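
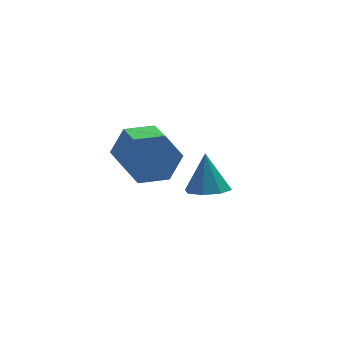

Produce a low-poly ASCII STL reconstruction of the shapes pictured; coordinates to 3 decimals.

solid 
facet normal -0.028 -0.374 -0.927
outer loop
vertex 2.723 1.246 -2.834
vertex 1.987 1.629 -2.966
vertex 2.794 1.838 -3.075
endloop
endfacet
facet normal 0.907 0.061 0.416
outer loop
vertex 2.723 1.246 -2.834
vertex 2.794 1.838 -3.075
vertex 2.033 2.231 -1.474
endloop
endfacet
facet normal -0.028 -0.374 -0.927
outer loop
vertex 2.794 1.838 -3.075
vertex 1.987 1.629 -2.966
vertex 2.392 2.307 -3.252
endloop
endfacet
facet normal 0.715 0.678 0.173
outer loop
vertex 2.794 1.838 -3.075
vertex 2.392 2.307 -3.252
vertex 2.033 2.231 -1.474
endloop
endfacet
facet normal -0.028 -0.374 -0.927
outer loop
vertex 2.392 2.307 -3.252
vertex 1.987 1.629 -2.966
vertex 1.753 2.379 -3.262
endloop
endfacet
facet normal 0.111 0.992 0.065
outer loop
vertex 2.392 2.307 -3.252
vertex 1.753 2.379 -3.262
vertex 2.033 2.231 -1.474
endloop
endfacet
facet normal -0.029 -0.375 -0.927
outer loop
vertex 1.753 2.379 -3.262
vertex 1.987 1.629 -2.966
vertex 1.252 2.012 -3.098
endloop
endfacet
facet normal -0.551 0.820 0.154
outer loop
vertex 1.753 2.379 -3.262
vertex 1.252 2.012 -3.098
vertex 2.033 2.231 -1.474
endloop
endfacet
facet normal -0.028 -0.374 -0.927
outer loop
vertex 1.252 2.012 -3.098
vertex 1.987 1.629 -2.966
vertex 1.181 1.42 -2.857
endloop
endfacet
facet normal -0.883 0.264 0.389
outer loop
vertex 1.252 2.012 -3.098
vertex 1.181 1.42 -2.857
vertex 2.033 2.231 -1.474
endloop
endfacet
facet normal -0.028 -0.374 -0.927
outer loop
vertex 1.181 1.42 -2.857
vertex 1.987 1.629 -2.966
vertex 1.583 0.951 -2.68
endloop
endfacet
facet normal -0.690 -0.353 0.632
outer loop
vertex 1.181 1.42 -2.857
vertex 1.583 0.951 -2.68
vertex 2.033 2.231 -1.474
endloop
endfacet
facet normal -0.030 -0.373 -0.927
outer loop
vertex 1.583 0.951 -2.68
vertex 1.987 1.629 -2.966
vertex 2.222 0.878 -2.671
endloop
endfacet
facet normal -0.087 -0.667 0.740
outer loop
vertex 1.583 0.951 -2.68
vertex 2.222 0.878 -2.671
vertex 2.033 2.231 -1.474
endloop
endfacet
facet normal -0.028 -0.373 -0.927
outer loop
vertex 2.222 0.878 -2.671
vertex 1.987 1.629 -2.966
vertex 2.723 1.246 -2.834
endloop
endfacet
facet normal 0.576 -0.495 0.651
outer loop
vertex 2.222 0.878 -2.671
vertex 2.723 1.246 -2.834
vertex 2.033 2.231 -1.474
endloop
endfacet
facet normal 0.009 0.955 -0.295
outer loop
vertex -0.377 -0.63 0.173
vertex -0.893 -0.359 1.034
vertex 0.147 -0.369 1.033
endloop
endfacet
facet normal 0.864 -0.156 -0.479
outer loop
vertex -0.377 -0.63 0.173
vertex 0.147 -0.369 1.033
vertex -0.39 -2.092 0.625
endloop
endfacet
facet normal 0.864 -0.156 -0.478
outer loop
vertex -0.39 -2.092 0.625
vertex 0.147 -0.369 1.033
vertex 0.133 -1.83 1.485
endloop
endfacet
facet normal -0.008 -0.955 0.296
outer loop
vertex -0.39 -2.092 0.625
vertex 0.133 -1.83 1.485
vertex -0.907 -1.821 1.486
endloop
endfacet
facet normal 0.009 0.955 -0.295
outer loop
vertex 0.147 -0.369 1.033
vertex -0.893 -0.359 1.034
vertex -0.37 -0.098 1.894
endloop
endfacet
facet normal 0.868 0.139 0.477
outer loop
vertex 0.147 -0.369 1.033
vertex -0.37 -0.098 1.894
vertex 0.133 -1.83 1.485
endloop
endfacet
facet normal 0.868 0.139 0.477
outer loop
vertex 0.133 -1.83 1.485
vertex -0.37 -0.098 1.894
vertex -0.384 -1.559 2.346
endloop
endfacet
facet normal -0.008 -0.955 0.296
outer loop
vertex 0.133 -1.83 1.485
vertex -0.384 -1.559 2.346
vertex -0.907 -1.821 1.486
endloop
endfacet
facet normal 0.009 0.955 -0.295
outer loop
vertex -0.37 -0.098 1.894
vertex -0.893 -0.359 1.034
vertex -1.41 -0.088 1.895
endloop
endfacet
facet normal 0.004 0.296 0.955
outer loop
vertex -0.37 -0.098 1.894
vertex -1.41 -0.088 1.895
vertex -0.384 -1.559 2.346
endloop
endfacet
facet normal 0.003 0.295 0.955
outer loop
vertex -0.384 -1.559 2.346
vertex -1.41 -0.088 1.895
vertex -1.423 -1.55 2.347
endloop
endfacet
facet normal -0.008 -0.955 0.296
outer loop
vertex -0.384 -1.559 2.346
vertex -1.423 -1.55 2.347
vertex -0.907 -1.821 1.486
endloop
endfacet
facet normal 0.008 0.955 -0.296
outer loop
vertex -1.41 -0.088 1.895
vertex -0.893 -0.359 1.034
vertex -1.933 -0.35 1.035
endloop
endfacet
facet normal -0.864 0.156 0.478
outer loop
vertex -1.41 -0.088 1.895
vertex -1.933 -0.35 1.035
vertex -1.423 -1.55 2.347
endloop
endfacet
facet normal -0.864 0.156 0.479
outer loop
vertex -1.423 -1.55 2.347
vertex -1.933 -0.35 1.035
vertex -1.947 -1.811 1.487
endloop
endfacet
facet normal -0.009 -0.955 0.295
outer loop
vertex -1.423 -1.55 2.347
vertex -1.947 -1.811 1.487
vertex -0.907 -1.821 1.486
endloop
endfacet
facet normal 0.008 0.955 -0.296
outer loop
vertex -1.933 -0.35 1.035
vertex -0.893 -0.359 1.034
vertex -1.416 -0.621 0.174
endloop
endfacet
facet normal -0.868 -0.139 -0.477
outer loop
vertex -1.933 -0.35 1.035
vertex -1.416 -0.621 0.174
vertex -1.947 -1.811 1.487
endloop
endfacet
facet normal -0.868 -0.139 -0.477
outer loop
vertex -1.947 -1.811 1.487
vertex -1.416 -0.621 0.174
vertex -1.43 -2.082 0.626
endloop
endfacet
facet normal -0.009 -0.955 0.295
outer loop
vertex -1.947 -1.811 1.487
vertex -1.43 -2.082 0.626
vertex -0.907 -1.821 1.486
endloop
endfacet
facet normal 0.008 0.955 -0.296
outer loop
vertex -1.416 -0.621 0.174
vertex -0.893 -0.359 1.034
vertex -0.377 -0.63 0.173
endloop
endfacet
facet normal -0.003 -0.296 -0.955
outer loop
vertex -1.416 -0.621 0.174
vertex -0.377 -0.63 0.173
vertex -1.43 -2.082 0.626
endloop
endfacet
facet normal -0.004 -0.295 -0.955
outer loop
vertex -1.43 -2.082 0.626
vertex -0.377 -0.63 0.173
vertex -0.39 -2.092 0.625
endloop
endfacet
facet normal -0.009 -0.955 0.295
outer loop
vertex -1.43 -2.082 0.626
vertex -0.39 -2.092 0.625
vertex -0.907 -1.821 1.486
endloop
endfacet

endsolid


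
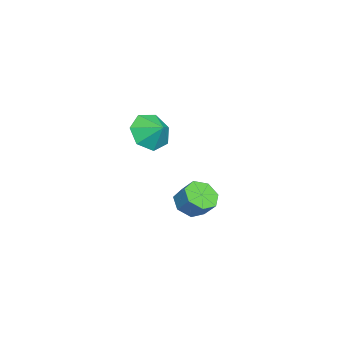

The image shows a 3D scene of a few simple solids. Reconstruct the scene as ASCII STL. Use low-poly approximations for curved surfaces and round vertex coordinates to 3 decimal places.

solid 
facet normal -0.463 -0.673 -0.576
outer loop
vertex 3.138 -2.459 2.344
vertex 2.586 -1.69 1.889
vertex 3.516 -2.086 1.604
endloop
endfacet
facet normal 0.888 0.011 0.459
outer loop
vertex 3.138 -2.459 2.344
vertex 3.516 -2.086 1.604
vertex 3.054 -1.01 2.471
endloop
endfacet
facet normal -0.463 -0.674 -0.575
outer loop
vertex 3.516 -2.086 1.604
vertex 2.586 -1.69 1.889
vertex 3.193 -1.415 1.078
endloop
endfacet
facet normal 0.910 0.415 -0.030
outer loop
vertex 3.516 -2.086 1.604
vertex 3.193 -1.415 1.078
vertex 3.054 -1.01 2.471
endloop
endfacet
facet normal -0.464 -0.673 -0.576
outer loop
vertex 3.193 -1.415 1.078
vertex 2.586 -1.69 1.889
vertex 2.413 -0.951 1.164
endloop
endfacet
facet normal 0.485 0.852 -0.199
outer loop
vertex 3.193 -1.415 1.078
vertex 2.413 -0.951 1.164
vertex 3.054 -1.01 2.471
endloop
endfacet
facet normal -0.463 -0.673 -0.576
outer loop
vertex 2.413 -0.951 1.164
vertex 2.586 -1.69 1.889
vertex 1.764 -1.044 1.795
endloop
endfacet
facet normal -0.067 0.995 0.078
outer loop
vertex 2.413 -0.951 1.164
vertex 1.764 -1.044 1.795
vertex 3.054 -1.01 2.471
endloop
endfacet
facet normal -0.464 -0.674 -0.575
outer loop
vertex 1.764 -1.044 1.795
vertex 2.586 -1.69 1.889
vertex 1.733 -1.623 2.498
endloop
endfacet
facet normal -0.329 0.736 0.592
outer loop
vertex 1.764 -1.044 1.795
vertex 1.733 -1.623 2.498
vertex 3.054 -1.01 2.471
endloop
endfacet
facet normal -0.464 -0.673 -0.576
outer loop
vertex 1.733 -1.623 2.498
vertex 2.586 -1.69 1.889
vertex 2.345 -2.253 2.742
endloop
endfacet
facet normal -0.105 0.269 0.957
outer loop
vertex 1.733 -1.623 2.498
vertex 2.345 -2.253 2.742
vertex 3.054 -1.01 2.471
endloop
endfacet
facet normal -0.464 -0.673 -0.576
outer loop
vertex 2.345 -2.253 2.742
vertex 2.586 -1.69 1.889
vertex 3.138 -2.459 2.344
endloop
endfacet
facet normal 0.437 -0.053 0.898
outer loop
vertex 2.345 -2.253 2.742
vertex 3.138 -2.459 2.344
vertex 3.054 -1.01 2.471
endloop
endfacet
facet normal -0.337 -0.558 -0.758
outer loop
vertex 0.529 -0.272 -4.515
vertex -0.209 -0.456 -4.052
vertex -0.06 0.218 -4.614
endloop
endfacet
facet normal 0.553 0.535 -0.639
outer loop
vertex 0.529 -0.272 -4.515
vertex -0.06 0.218 -4.614
vertex 0.886 0.319 -3.711
endloop
endfacet
facet normal 0.553 0.534 -0.639
outer loop
vertex 0.886 0.319 -3.711
vertex -0.06 0.218 -4.614
vertex 0.298 0.81 -3.81
endloop
endfacet
facet normal 0.338 0.558 0.758
outer loop
vertex 0.886 0.319 -3.711
vertex 0.298 0.81 -3.81
vertex 0.149 0.136 -3.248
endloop
endfacet
facet normal -0.337 -0.558 -0.758
outer loop
vertex -0.06 0.218 -4.614
vertex -0.209 -0.456 -4.052
vertex -0.76 0.201 -4.29
endloop
endfacet
facet normal -0.251 0.829 -0.499
outer loop
vertex -0.06 0.218 -4.614
vertex -0.76 0.201 -4.29
vertex 0.298 0.81 -3.81
endloop
endfacet
facet normal -0.252 0.830 -0.498
outer loop
vertex 0.298 0.81 -3.81
vertex -0.76 0.201 -4.29
vertex -0.403 0.792 -3.486
endloop
endfacet
facet normal 0.336 0.558 0.759
outer loop
vertex 0.298 0.81 -3.81
vertex -0.403 0.792 -3.486
vertex 0.149 0.136 -3.248
endloop
endfacet
facet normal -0.337 -0.557 -0.759
outer loop
vertex -0.76 0.201 -4.29
vertex -0.209 -0.456 -4.052
vertex -1.046 -0.311 -3.787
endloop
endfacet
facet normal -0.866 0.500 0.017
outer loop
vertex -0.76 0.201 -4.29
vertex -1.046 -0.311 -3.787
vertex -0.403 0.792 -3.486
endloop
endfacet
facet normal -0.866 0.500 0.017
outer loop
vertex -0.403 0.792 -3.486
vertex -1.046 -0.311 -3.787
vertex -0.688 0.281 -2.983
endloop
endfacet
facet normal 0.337 0.558 0.758
outer loop
vertex -0.403 0.792 -3.486
vertex -0.688 0.281 -2.983
vertex 0.149 0.136 -3.248
endloop
endfacet
facet normal -0.337 -0.558 -0.758
outer loop
vertex -1.046 -0.311 -3.787
vertex -0.209 -0.456 -4.052
vertex -0.701 -0.932 -3.483
endloop
endfacet
facet normal -0.829 -0.206 0.520
outer loop
vertex -1.046 -0.311 -3.787
vertex -0.701 -0.932 -3.483
vertex -0.688 0.281 -2.983
endloop
endfacet
facet normal -0.829 -0.206 0.520
outer loop
vertex -0.688 0.281 -2.983
vertex -0.701 -0.932 -3.483
vertex -0.343 -0.34 -2.679
endloop
endfacet
facet normal 0.337 0.558 0.758
outer loop
vertex -0.688 0.281 -2.983
vertex -0.343 -0.34 -2.679
vertex 0.149 0.136 -3.248
endloop
endfacet
facet normal -0.337 -0.558 -0.758
outer loop
vertex -0.701 -0.932 -3.483
vertex -0.209 -0.456 -4.052
vertex 0.015 -1.194 -3.608
endloop
endfacet
facet normal -0.167 -0.757 0.632
outer loop
vertex -0.701 -0.932 -3.483
vertex 0.015 -1.194 -3.608
vertex -0.343 -0.34 -2.679
endloop
endfacet
facet normal -0.168 -0.757 0.631
outer loop
vertex -0.343 -0.34 -2.679
vertex 0.015 -1.194 -3.608
vertex 0.372 -0.603 -2.804
endloop
endfacet
facet normal 0.338 0.558 0.758
outer loop
vertex -0.343 -0.34 -2.679
vertex 0.372 -0.603 -2.804
vertex 0.149 0.136 -3.248
endloop
endfacet
facet normal -0.337 -0.558 -0.758
outer loop
vertex 0.015 -1.194 -3.608
vertex -0.209 -0.456 -4.052
vertex 0.562 -0.901 -4.067
endloop
endfacet
facet normal 0.620 -0.738 0.267
outer loop
vertex 0.015 -1.194 -3.608
vertex 0.562 -0.901 -4.067
vertex 0.372 -0.603 -2.804
endloop
endfacet
facet normal 0.621 -0.737 0.267
outer loop
vertex 0.372 -0.603 -2.804
vertex 0.562 -0.901 -4.067
vertex 0.919 -0.309 -3.263
endloop
endfacet
facet normal 0.337 0.558 0.759
outer loop
vertex 0.372 -0.603 -2.804
vertex 0.919 -0.309 -3.263
vertex 0.149 0.136 -3.248
endloop
endfacet
facet normal -0.337 -0.558 -0.759
outer loop
vertex 0.562 -0.901 -4.067
vertex -0.209 -0.456 -4.052
vertex 0.529 -0.272 -4.515
endloop
endfacet
facet normal 0.941 -0.163 -0.298
outer loop
vertex 0.562 -0.901 -4.067
vertex 0.529 -0.272 -4.515
vertex 0.919 -0.309 -3.263
endloop
endfacet
facet normal 0.941 -0.163 -0.298
outer loop
vertex 0.919 -0.309 -3.263
vertex 0.529 -0.272 -4.515
vertex 0.886 0.319 -3.711
endloop
endfacet
facet normal 0.337 0.558 0.758
outer loop
vertex 0.919 -0.309 -3.263
vertex 0.886 0.319 -3.711
vertex 0.149 0.136 -3.248
endloop
endfacet

endsolid


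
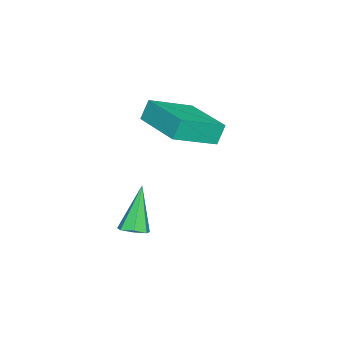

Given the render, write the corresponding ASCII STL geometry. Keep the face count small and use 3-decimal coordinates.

solid 
facet normal -0.625 -0.779 -0.050
outer loop
vertex -0.541 -3.125 1.989
vertex -1.798 -2.07 1.275
vertex -0.255 -3.305 1.22
endloop
endfacet
facet normal 0.702 -0.590 0.399
outer loop
vertex 1.058 -1.67 1.325
vertex -0.541 -3.125 1.989
vertex -0.255 -3.305 1.22
endloop
endfacet
facet normal -0.625 -0.779 -0.050
outer loop
vertex -0.255 -3.305 1.22
vertex -1.798 -2.07 1.275
vertex -1.512 -2.25 0.506
endloop
endfacet
facet normal 0.340 -0.214 -0.916
outer loop
vertex -1.512 -2.25 0.506
vertex 1.058 -1.67 1.325
vertex -0.255 -3.305 1.22
endloop
endfacet
facet normal -0.340 0.214 0.916
outer loop
vertex -0.541 -3.125 1.989
vertex -0.485 -0.435 1.38
vertex -1.798 -2.07 1.275
endloop
endfacet
facet normal 0.702 -0.590 0.399
outer loop
vertex 0.772 -1.49 2.094
vertex -0.541 -3.125 1.989
vertex 1.058 -1.67 1.325
endloop
endfacet
facet normal -0.340 0.214 0.916
outer loop
vertex 0.772 -1.49 2.094
vertex -0.485 -0.435 1.38
vertex -0.541 -3.125 1.989
endloop
endfacet
facet normal -0.702 0.590 -0.399
outer loop
vertex -1.798 -2.07 1.275
vertex -0.485 -0.435 1.38
vertex -1.512 -2.25 0.506
endloop
endfacet
facet normal 0.340 -0.214 -0.916
outer loop
vertex -0.199 -0.615 0.611
vertex 1.058 -1.67 1.325
vertex -1.512 -2.25 0.506
endloop
endfacet
facet normal -0.702 0.590 -0.399
outer loop
vertex -1.512 -2.25 0.506
vertex -0.485 -0.435 1.38
vertex -0.199 -0.615 0.611
endloop
endfacet
facet normal 0.625 0.779 0.050
outer loop
vertex -0.199 -0.615 0.611
vertex 0.772 -1.49 2.094
vertex 1.058 -1.67 1.325
endloop
endfacet
facet normal 0.625 0.779 0.050
outer loop
vertex -0.485 -0.435 1.38
vertex 0.772 -1.49 2.094
vertex -0.199 -0.615 0.611
endloop
endfacet
facet normal 0.464 0.018 -0.886
outer loop
vertex 1.76 -3.216 -2.931
vertex 1.34 -2.934 -3.145
vertex 1.795 -2.741 -2.903
endloop
endfacet
facet normal 0.735 -0.094 0.672
outer loop
vertex 1.76 -3.216 -2.931
vertex 1.795 -2.741 -2.903
vertex 0.48 -2.966 -1.495
endloop
endfacet
facet normal 0.463 0.019 -0.886
outer loop
vertex 1.795 -2.741 -2.903
vertex 1.34 -2.934 -3.145
vertex 1.487 -2.411 -3.057
endloop
endfacet
facet normal 0.468 0.693 0.548
outer loop
vertex 1.795 -2.741 -2.903
vertex 1.487 -2.411 -3.057
vertex 0.48 -2.966 -1.495
endloop
endfacet
facet normal 0.463 0.019 -0.886
outer loop
vertex 1.487 -2.411 -3.057
vertex 1.34 -2.934 -3.145
vertex 1.068 -2.474 -3.277
endloop
endfacet
facet normal -0.240 0.953 0.184
outer loop
vertex 1.487 -2.411 -3.057
vertex 1.068 -2.474 -3.277
vertex 0.48 -2.966 -1.495
endloop
endfacet
facet normal 0.462 0.019 -0.887
outer loop
vertex 1.068 -2.474 -3.277
vertex 1.34 -2.934 -3.145
vertex 0.854 -2.884 -3.397
endloop
endfacet
facet normal -0.858 0.491 -0.148
outer loop
vertex 1.068 -2.474 -3.277
vertex 0.854 -2.884 -3.397
vertex 0.48 -2.966 -1.495
endloop
endfacet
facet normal 0.462 0.018 -0.887
outer loop
vertex 0.854 -2.884 -3.397
vertex 1.34 -2.934 -3.145
vertex 1.006 -3.331 -3.327
endloop
endfacet
facet normal -0.919 -0.343 -0.195
outer loop
vertex 0.854 -2.884 -3.397
vertex 1.006 -3.331 -3.327
vertex 0.48 -2.966 -1.495
endloop
endfacet
facet normal 0.463 0.016 -0.886
outer loop
vertex 1.006 -3.331 -3.327
vertex 1.34 -2.934 -3.145
vertex 1.409 -3.479 -3.119
endloop
endfacet
facet normal -0.378 -0.923 0.075
outer loop
vertex 1.006 -3.331 -3.327
vertex 1.409 -3.479 -3.119
vertex 0.48 -2.966 -1.495
endloop
endfacet
facet normal 0.463 0.016 -0.886
outer loop
vertex 1.409 -3.479 -3.119
vertex 1.34 -2.934 -3.145
vertex 1.76 -3.216 -2.931
endloop
endfacet
facet normal 0.360 -0.811 0.462
outer loop
vertex 1.409 -3.479 -3.119
vertex 1.76 -3.216 -2.931
vertex 0.48 -2.966 -1.495
endloop
endfacet

endsolid


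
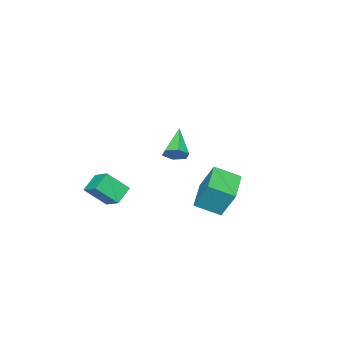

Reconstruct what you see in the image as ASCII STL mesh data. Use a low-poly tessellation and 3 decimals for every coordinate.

solid 
facet normal -0.823 -0.007 0.568
outer loop
vertex 1.308 -3.145 0.28
vertex 0.654 -2.429 -0.659
vertex 1.003 -4.018 -0.173
endloop
endfacet
facet normal 0.485 -0.530 0.696
outer loop
vertex 1.826 -4.011 -0.741
vertex 1.308 -3.145 0.28
vertex 1.003 -4.018 -0.173
endloop
endfacet
facet normal -0.823 -0.007 0.568
outer loop
vertex 1.003 -4.018 -0.173
vertex 0.654 -2.429 -0.659
vertex 0.349 -3.302 -1.112
endloop
endfacet
facet normal -0.296 -0.848 -0.440
outer loop
vertex 0.349 -3.302 -1.112
vertex 1.826 -4.011 -0.741
vertex 1.003 -4.018 -0.173
endloop
endfacet
facet normal 0.296 0.848 0.440
outer loop
vertex 1.308 -3.145 0.28
vertex 1.477 -2.422 -1.227
vertex 0.654 -2.429 -0.659
endloop
endfacet
facet normal 0.485 -0.530 0.696
outer loop
vertex 2.131 -3.138 -0.288
vertex 1.308 -3.145 0.28
vertex 1.826 -4.011 -0.741
endloop
endfacet
facet normal 0.296 0.848 0.440
outer loop
vertex 2.131 -3.138 -0.288
vertex 1.477 -2.422 -1.227
vertex 1.308 -3.145 0.28
endloop
endfacet
facet normal -0.485 0.530 -0.696
outer loop
vertex 0.654 -2.429 -0.659
vertex 1.477 -2.422 -1.227
vertex 0.349 -3.302 -1.112
endloop
endfacet
facet normal -0.296 -0.848 -0.440
outer loop
vertex 1.172 -3.295 -1.68
vertex 1.826 -4.011 -0.741
vertex 0.349 -3.302 -1.112
endloop
endfacet
facet normal -0.485 0.530 -0.696
outer loop
vertex 0.349 -3.302 -1.112
vertex 1.477 -2.422 -1.227
vertex 1.172 -3.295 -1.68
endloop
endfacet
facet normal 0.823 0.007 -0.568
outer loop
vertex 1.172 -3.295 -1.68
vertex 2.131 -3.138 -0.288
vertex 1.826 -4.011 -0.741
endloop
endfacet
facet normal 0.823 0.007 -0.568
outer loop
vertex 1.477 -2.422 -1.227
vertex 2.131 -3.138 -0.288
vertex 1.172 -3.295 -1.68
endloop
endfacet
facet normal -0.881 -0.422 0.215
outer loop
vertex -4.101 -1.291 -0.861
vertex -4.74 -0.252 -1.439
vertex -4.078 -2.033 -2.221
endloop
endfacet
facet normal 0.473 -0.770 0.428
outer loop
vertex -2.44 -1.248 -2.621
vertex -4.101 -1.291 -0.861
vertex -4.078 -2.033 -2.221
endloop
endfacet
facet normal -0.881 -0.422 0.215
outer loop
vertex -4.078 -2.033 -2.221
vertex -4.74 -0.252 -1.439
vertex -4.717 -0.994 -2.799
endloop
endfacet
facet normal 0.015 -0.479 -0.878
outer loop
vertex -4.717 -0.994 -2.799
vertex -2.44 -1.248 -2.621
vertex -4.078 -2.033 -2.221
endloop
endfacet
facet normal -0.015 0.479 0.878
outer loop
vertex -4.101 -1.291 -0.861
vertex -3.102 0.533 -1.839
vertex -4.74 -0.252 -1.439
endloop
endfacet
facet normal 0.473 -0.770 0.428
outer loop
vertex -2.463 -0.506 -1.261
vertex -4.101 -1.291 -0.861
vertex -2.44 -1.248 -2.621
endloop
endfacet
facet normal -0.015 0.479 0.878
outer loop
vertex -2.463 -0.506 -1.261
vertex -3.102 0.533 -1.839
vertex -4.101 -1.291 -0.861
endloop
endfacet
facet normal -0.473 0.770 -0.428
outer loop
vertex -4.74 -0.252 -1.439
vertex -3.102 0.533 -1.839
vertex -4.717 -0.994 -2.799
endloop
endfacet
facet normal 0.015 -0.479 -0.878
outer loop
vertex -3.079 -0.209 -3.199
vertex -2.44 -1.248 -2.621
vertex -4.717 -0.994 -2.799
endloop
endfacet
facet normal -0.473 0.770 -0.428
outer loop
vertex -4.717 -0.994 -2.799
vertex -3.102 0.533 -1.839
vertex -3.079 -0.209 -3.199
endloop
endfacet
facet normal 0.881 0.422 -0.215
outer loop
vertex -3.079 -0.209 -3.199
vertex -2.463 -0.506 -1.261
vertex -2.44 -1.248 -2.621
endloop
endfacet
facet normal 0.881 0.422 -0.215
outer loop
vertex -3.102 0.533 -1.839
vertex -2.463 -0.506 -1.261
vertex -3.079 -0.209 -3.199
endloop
endfacet
facet normal 0.695 0.364 -0.619
outer loop
vertex 2.281 1.24 3.163
vertex 2.052 0.934 2.726
vertex 1.865 1.473 2.833
endloop
endfacet
facet normal -0.173 0.688 0.704
outer loop
vertex 2.281 1.24 3.163
vertex 1.865 1.473 2.833
vertex 0.968 0.366 3.694
endloop
endfacet
facet normal 0.695 0.364 -0.620
outer loop
vertex 1.865 1.473 2.833
vertex 2.052 0.934 2.726
vertex 1.636 1.167 2.397
endloop
endfacet
facet normal -0.785 0.619 -0.022
outer loop
vertex 1.865 1.473 2.833
vertex 1.636 1.167 2.397
vertex 0.968 0.366 3.694
endloop
endfacet
facet normal 0.695 0.365 -0.620
outer loop
vertex 1.636 1.167 2.397
vertex 2.052 0.934 2.726
vertex 1.823 0.629 2.29
endloop
endfacet
facet normal -0.825 -0.180 -0.536
outer loop
vertex 1.636 1.167 2.397
vertex 1.823 0.629 2.29
vertex 0.968 0.366 3.694
endloop
endfacet
facet normal 0.695 0.364 -0.620
outer loop
vertex 1.823 0.629 2.29
vertex 2.052 0.934 2.726
vertex 2.239 0.396 2.62
endloop
endfacet
facet normal -0.253 -0.911 -0.325
outer loop
vertex 1.823 0.629 2.29
vertex 2.239 0.396 2.62
vertex 0.968 0.366 3.694
endloop
endfacet
facet normal 0.695 0.364 -0.620
outer loop
vertex 2.239 0.396 2.62
vertex 2.052 0.934 2.726
vertex 2.468 0.701 3.056
endloop
endfacet
facet normal 0.359 -0.843 0.401
outer loop
vertex 2.239 0.396 2.62
vertex 2.468 0.701 3.056
vertex 0.968 0.366 3.694
endloop
endfacet
facet normal 0.695 0.364 -0.619
outer loop
vertex 2.468 0.701 3.056
vertex 2.052 0.934 2.726
vertex 2.281 1.24 3.163
endloop
endfacet
facet normal 0.399 -0.043 0.916
outer loop
vertex 2.468 0.701 3.056
vertex 2.281 1.24 3.163
vertex 0.968 0.366 3.694
endloop
endfacet

endsolid


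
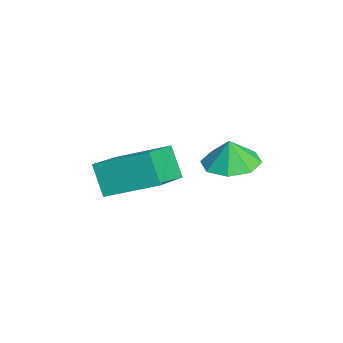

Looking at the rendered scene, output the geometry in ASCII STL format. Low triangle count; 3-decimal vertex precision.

solid 
facet normal -0.461 -0.241 0.854
outer loop
vertex 3.394 -5.382 2.021
vertex 4.003 -3.456 2.894
vertex 1.649 -4.514 1.325
endloop
endfacet
facet normal -0.277 -0.875 -0.397
outer loop
vertex 2.317 -4.164 0.086
vertex 3.394 -5.382 2.021
vertex 1.649 -4.514 1.325
endloop
endfacet
facet normal -0.461 -0.241 0.854
outer loop
vertex 1.649 -4.514 1.325
vertex 4.003 -3.456 2.894
vertex 2.258 -2.588 2.197
endloop
endfacet
facet normal -0.843 0.419 -0.336
outer loop
vertex 2.258 -2.588 2.197
vertex 2.317 -4.164 0.086
vertex 1.649 -4.514 1.325
endloop
endfacet
facet normal 0.843 -0.419 0.336
outer loop
vertex 3.394 -5.382 2.021
vertex 4.671 -3.106 1.655
vertex 4.003 -3.456 2.894
endloop
endfacet
facet normal -0.277 -0.875 -0.397
outer loop
vertex 4.062 -5.032 0.783
vertex 3.394 -5.382 2.021
vertex 2.317 -4.164 0.086
endloop
endfacet
facet normal 0.843 -0.419 0.337
outer loop
vertex 4.062 -5.032 0.783
vertex 4.671 -3.106 1.655
vertex 3.394 -5.382 2.021
endloop
endfacet
facet normal 0.277 0.875 0.397
outer loop
vertex 4.003 -3.456 2.894
vertex 4.671 -3.106 1.655
vertex 2.258 -2.588 2.197
endloop
endfacet
facet normal -0.843 0.419 -0.336
outer loop
vertex 2.926 -2.238 0.959
vertex 2.317 -4.164 0.086
vertex 2.258 -2.588 2.197
endloop
endfacet
facet normal 0.277 0.875 0.397
outer loop
vertex 2.258 -2.588 2.197
vertex 4.671 -3.106 1.655
vertex 2.926 -2.238 0.959
endloop
endfacet
facet normal 0.461 0.241 -0.854
outer loop
vertex 2.926 -2.238 0.959
vertex 4.062 -5.032 0.783
vertex 2.317 -4.164 0.086
endloop
endfacet
facet normal 0.461 0.241 -0.854
outer loop
vertex 4.671 -3.106 1.655
vertex 4.062 -5.032 0.783
vertex 2.926 -2.238 0.959
endloop
endfacet
facet normal -0.083 0.077 -0.994
outer loop
vertex 4.651 -0.045 2.134
vertex 3.754 -0.627 2.164
vertex 3.981 0.417 2.226
endloop
endfacet
facet normal 0.479 0.560 0.677
outer loop
vertex 4.651 -0.045 2.134
vertex 3.981 0.417 2.226
vertex 3.846 -0.713 3.256
endloop
endfacet
facet normal -0.084 0.077 -0.993
outer loop
vertex 3.981 0.417 2.226
vertex 3.754 -0.627 2.164
vertex 3.178 0.266 2.282
endloop
endfacet
facet normal -0.076 0.677 0.732
outer loop
vertex 3.981 0.417 2.226
vertex 3.178 0.266 2.282
vertex 3.846 -0.713 3.256
endloop
endfacet
facet normal -0.084 0.077 -0.993
outer loop
vertex 3.178 0.266 2.282
vertex 3.754 -0.627 2.164
vertex 2.712 -0.407 2.269
endloop
endfacet
facet normal -0.552 0.368 0.748
outer loop
vertex 3.178 0.266 2.282
vertex 2.712 -0.407 2.269
vertex 3.846 -0.713 3.256
endloop
endfacet
facet normal -0.084 0.078 -0.993
outer loop
vertex 2.712 -0.407 2.269
vertex 3.754 -0.627 2.164
vertex 2.857 -1.21 2.194
endloop
endfacet
facet normal -0.673 -0.188 0.715
outer loop
vertex 2.712 -0.407 2.269
vertex 2.857 -1.21 2.194
vertex 3.846 -0.713 3.256
endloop
endfacet
facet normal -0.084 0.078 -0.993
outer loop
vertex 2.857 -1.21 2.194
vertex 3.754 -0.627 2.164
vertex 3.527 -1.671 2.101
endloop
endfacet
facet normal -0.366 -0.664 0.652
outer loop
vertex 2.857 -1.21 2.194
vertex 3.527 -1.671 2.101
vertex 3.846 -0.713 3.256
endloop
endfacet
facet normal -0.084 0.078 -0.993
outer loop
vertex 3.527 -1.671 2.101
vertex 3.754 -0.627 2.164
vertex 4.33 -1.521 2.045
endloop
endfacet
facet normal 0.187 -0.781 0.596
outer loop
vertex 3.527 -1.671 2.101
vertex 4.33 -1.521 2.045
vertex 3.846 -0.713 3.256
endloop
endfacet
facet normal -0.084 0.078 -0.993
outer loop
vertex 4.33 -1.521 2.045
vertex 3.754 -0.627 2.164
vertex 4.796 -0.847 2.059
endloop
endfacet
facet normal 0.664 -0.471 0.580
outer loop
vertex 4.33 -1.521 2.045
vertex 4.796 -0.847 2.059
vertex 3.846 -0.713 3.256
endloop
endfacet
facet normal -0.084 0.078 -0.993
outer loop
vertex 4.796 -0.847 2.059
vertex 3.754 -0.627 2.164
vertex 4.651 -0.045 2.134
endloop
endfacet
facet normal 0.785 0.085 0.614
outer loop
vertex 4.796 -0.847 2.059
vertex 4.651 -0.045 2.134
vertex 3.846 -0.713 3.256
endloop
endfacet

endsolid


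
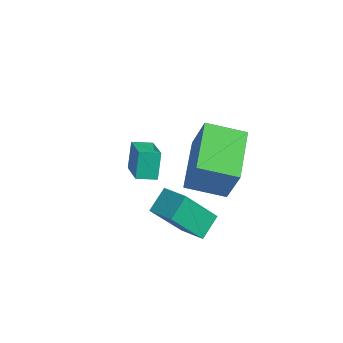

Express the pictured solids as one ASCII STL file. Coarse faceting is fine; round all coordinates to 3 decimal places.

solid 
facet normal -0.962 -0.071 -0.263
outer loop
vertex 1.202 0.785 -2.574
vertex 1.594 1.951 -4.325
vertex 1.418 -0.109 -3.122
endloop
endfacet
facet normal -0.183 -0.546 0.818
outer loop
vertex 2.466 -0.031 -2.835
vertex 1.202 0.785 -2.574
vertex 1.418 -0.109 -3.122
endloop
endfacet
facet normal -0.962 -0.071 -0.262
outer loop
vertex 1.418 -0.109 -3.122
vertex 1.594 1.951 -4.325
vertex 1.809 1.058 -4.872
endloop
endfacet
facet normal 0.202 -0.835 -0.512
outer loop
vertex 1.809 1.058 -4.872
vertex 2.466 -0.031 -2.835
vertex 1.418 -0.109 -3.122
endloop
endfacet
facet normal -0.202 0.835 0.511
outer loop
vertex 1.202 0.785 -2.574
vertex 2.642 2.029 -4.038
vertex 1.594 1.951 -4.325
endloop
endfacet
facet normal -0.183 -0.545 0.818
outer loop
vertex 2.251 0.862 -2.288
vertex 1.202 0.785 -2.574
vertex 2.466 -0.031 -2.835
endloop
endfacet
facet normal -0.201 0.835 0.512
outer loop
vertex 2.251 0.862 -2.288
vertex 2.642 2.029 -4.038
vertex 1.202 0.785 -2.574
endloop
endfacet
facet normal 0.183 0.545 -0.818
outer loop
vertex 1.594 1.951 -4.325
vertex 2.642 2.029 -4.038
vertex 1.809 1.058 -4.872
endloop
endfacet
facet normal 0.201 -0.836 -0.511
outer loop
vertex 2.858 1.135 -4.586
vertex 2.466 -0.031 -2.835
vertex 1.809 1.058 -4.872
endloop
endfacet
facet normal 0.183 0.546 -0.818
outer loop
vertex 1.809 1.058 -4.872
vertex 2.642 2.029 -4.038
vertex 2.858 1.135 -4.586
endloop
endfacet
facet normal 0.962 0.071 0.263
outer loop
vertex 2.858 1.135 -4.586
vertex 2.251 0.862 -2.288
vertex 2.466 -0.031 -2.835
endloop
endfacet
facet normal 0.962 0.071 0.263
outer loop
vertex 2.642 2.029 -4.038
vertex 2.251 0.862 -2.288
vertex 2.858 1.135 -4.586
endloop
endfacet
facet normal -0.699 -0.660 0.275
outer loop
vertex 2.585 1.032 -0.471
vertex 1.249 2.663 0.046
vertex 1.938 1.028 -2.129
endloop
endfacet
facet normal 0.615 -0.752 -0.238
outer loop
vertex 3.051 2.077 -2.566
vertex 2.585 1.032 -0.471
vertex 1.938 1.028 -2.129
endloop
endfacet
facet normal -0.700 -0.660 0.274
outer loop
vertex 1.938 1.028 -2.129
vertex 1.249 2.663 0.046
vertex 0.603 2.659 -1.613
endloop
endfacet
facet normal -0.363 -0.003 -0.932
outer loop
vertex 0.603 2.659 -1.613
vertex 3.051 2.077 -2.566
vertex 1.938 1.028 -2.129
endloop
endfacet
facet normal 0.363 0.002 0.932
outer loop
vertex 2.585 1.032 -0.471
vertex 2.362 3.712 -0.391
vertex 1.249 2.663 0.046
endloop
endfacet
facet normal 0.616 -0.751 -0.238
outer loop
vertex 3.697 2.081 -0.907
vertex 2.585 1.032 -0.471
vertex 3.051 2.077 -2.566
endloop
endfacet
facet normal 0.363 0.002 0.932
outer loop
vertex 3.697 2.081 -0.907
vertex 2.362 3.712 -0.391
vertex 2.585 1.032 -0.471
endloop
endfacet
facet normal -0.615 0.752 0.238
outer loop
vertex 1.249 2.663 0.046
vertex 2.362 3.712 -0.391
vertex 0.603 2.659 -1.613
endloop
endfacet
facet normal -0.363 -0.002 -0.932
outer loop
vertex 1.715 3.708 -2.049
vertex 3.051 2.077 -2.566
vertex 0.603 2.659 -1.613
endloop
endfacet
facet normal -0.615 0.751 0.238
outer loop
vertex 0.603 2.659 -1.613
vertex 2.362 3.712 -0.391
vertex 1.715 3.708 -2.049
endloop
endfacet
facet normal 0.700 0.660 -0.274
outer loop
vertex 1.715 3.708 -2.049
vertex 3.697 2.081 -0.907
vertex 3.051 2.077 -2.566
endloop
endfacet
facet normal 0.700 0.660 -0.275
outer loop
vertex 2.362 3.712 -0.391
vertex 3.697 2.081 -0.907
vertex 1.715 3.708 -2.049
endloop
endfacet
facet normal -0.301 0.415 0.859
outer loop
vertex -1.076 1.58 -2.724
vertex -0.608 2.247 -2.882
vertex -2.307 2.263 -3.485
endloop
endfacet
facet normal -0.564 -0.803 0.191
outer loop
vertex -1.952 1.773 -4.498
vertex -1.076 1.58 -2.724
vertex -2.307 2.263 -3.485
endloop
endfacet
facet normal -0.301 0.415 0.859
outer loop
vertex -2.307 2.263 -3.485
vertex -0.608 2.247 -2.882
vertex -1.839 2.93 -3.643
endloop
endfacet
facet normal -0.769 0.427 -0.476
outer loop
vertex -1.839 2.93 -3.643
vertex -1.952 1.773 -4.498
vertex -2.307 2.263 -3.485
endloop
endfacet
facet normal 0.769 -0.427 0.476
outer loop
vertex -1.076 1.58 -2.724
vertex -0.253 1.757 -3.895
vertex -0.608 2.247 -2.882
endloop
endfacet
facet normal -0.564 -0.803 0.191
outer loop
vertex -0.721 1.09 -3.737
vertex -1.076 1.58 -2.724
vertex -1.952 1.773 -4.498
endloop
endfacet
facet normal 0.769 -0.427 0.476
outer loop
vertex -0.721 1.09 -3.737
vertex -0.253 1.757 -3.895
vertex -1.076 1.58 -2.724
endloop
endfacet
facet normal 0.564 0.803 -0.191
outer loop
vertex -0.608 2.247 -2.882
vertex -0.253 1.757 -3.895
vertex -1.839 2.93 -3.643
endloop
endfacet
facet normal -0.769 0.427 -0.476
outer loop
vertex -1.484 2.44 -4.656
vertex -1.952 1.773 -4.498
vertex -1.839 2.93 -3.643
endloop
endfacet
facet normal 0.564 0.803 -0.191
outer loop
vertex -1.839 2.93 -3.643
vertex -0.253 1.757 -3.895
vertex -1.484 2.44 -4.656
endloop
endfacet
facet normal 0.301 -0.415 -0.859
outer loop
vertex -1.484 2.44 -4.656
vertex -0.721 1.09 -3.737
vertex -1.952 1.773 -4.498
endloop
endfacet
facet normal 0.301 -0.415 -0.859
outer loop
vertex -0.253 1.757 -3.895
vertex -0.721 1.09 -3.737
vertex -1.484 2.44 -4.656
endloop
endfacet

endsolid


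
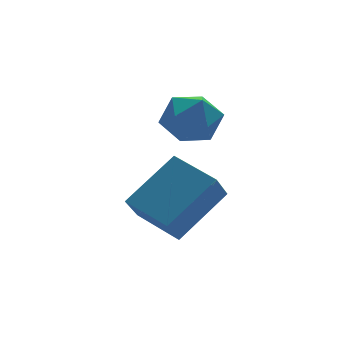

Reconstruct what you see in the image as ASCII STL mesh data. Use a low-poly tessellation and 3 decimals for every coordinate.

solid 
facet normal 0.157 0.274 0.949
outer loop
vertex -2.927 4.025 3.875
vertex -2.329 3.234 4.004
vertex -1.948 4.103 3.69
endloop
endfacet
facet normal 0.034 0.844 0.535
outer loop
vertex -2.927 4.025 3.875
vertex -1.948 4.103 3.69
vertex -2.608 4.523 3.07
endloop
endfacet
facet normal -0.606 0.761 0.231
outer loop
vertex -2.927 4.025 3.875
vertex -2.608 4.523 3.07
vertex -3.398 3.915 3.001
endloop
endfacet
facet normal -0.879 0.140 0.456
outer loop
vertex -2.927 4.025 3.875
vertex -3.398 3.915 3.001
vertex -3.225 3.119 3.578
endloop
endfacet
facet normal -0.407 -0.161 0.899
outer loop
vertex -2.927 4.025 3.875
vertex -3.225 3.119 3.578
vertex -2.329 3.234 4.004
endloop
endfacet
facet normal 0.525 0.851 0.017
outer loop
vertex -2.608 4.523 3.07
vertex -1.948 4.103 3.69
vertex -1.815 4.041 2.702
endloop
endfacet
facet normal 0.725 -0.070 0.686
outer loop
vertex -1.948 4.103 3.69
vertex -2.329 3.234 4.004
vertex -1.642 3.245 3.279
endloop
endfacet
facet normal -0.189 -0.773 0.606
outer loop
vertex -2.329 3.234 4.004
vertex -3.225 3.119 3.578
vertex -2.432 2.637 3.21
endloop
endfacet
facet normal -0.952 -0.287 -0.110
outer loop
vertex -3.225 3.119 3.578
vertex -3.398 3.915 3.001
vertex -3.092 3.057 2.59
endloop
endfacet
facet normal -0.511 0.718 -0.473
outer loop
vertex -3.398 3.915 3.001
vertex -2.608 4.523 3.07
vertex -2.711 3.926 2.276
endloop
endfacet
facet normal 0.879 -0.140 -0.456
outer loop
vertex -2.113 3.135 2.405
vertex -1.815 4.041 2.702
vertex -1.642 3.245 3.279
endloop
endfacet
facet normal 0.606 -0.761 -0.231
outer loop
vertex -2.113 3.135 2.405
vertex -1.642 3.245 3.279
vertex -2.432 2.637 3.21
endloop
endfacet
facet normal -0.034 -0.844 -0.535
outer loop
vertex -2.113 3.135 2.405
vertex -2.432 2.637 3.21
vertex -3.092 3.057 2.59
endloop
endfacet
facet normal -0.157 -0.274 -0.949
outer loop
vertex -2.113 3.135 2.405
vertex -3.092 3.057 2.59
vertex -2.711 3.926 2.276
endloop
endfacet
facet normal 0.407 0.161 -0.899
outer loop
vertex -2.113 3.135 2.405
vertex -2.711 3.926 2.276
vertex -1.815 4.041 2.702
endloop
endfacet
facet normal 0.952 0.287 0.110
outer loop
vertex -1.642 3.245 3.279
vertex -1.815 4.041 2.702
vertex -1.948 4.103 3.69
endloop
endfacet
facet normal 0.511 -0.718 0.473
outer loop
vertex -2.432 2.637 3.21
vertex -1.642 3.245 3.279
vertex -2.329 3.234 4.004
endloop
endfacet
facet normal -0.525 -0.851 -0.017
outer loop
vertex -3.092 3.057 2.59
vertex -2.432 2.637 3.21
vertex -3.225 3.119 3.578
endloop
endfacet
facet normal -0.725 0.070 -0.686
outer loop
vertex -2.711 3.926 2.276
vertex -3.092 3.057 2.59
vertex -3.398 3.915 3.001
endloop
endfacet
facet normal 0.189 0.773 -0.606
outer loop
vertex -1.815 4.041 2.702
vertex -2.711 3.926 2.276
vertex -2.608 4.523 3.07
endloop
endfacet
facet normal -0.462 -0.438 0.771
outer loop
vertex -2.51 1.816 1.51
vertex -3.196 3.25 1.913
vertex -4.2 1.365 0.242
endloop
endfacet
facet normal 0.418 -0.874 -0.246
outer loop
vertex -3.604 1.93 -0.753
vertex -2.51 1.816 1.51
vertex -4.2 1.365 0.242
endloop
endfacet
facet normal -0.462 -0.438 0.771
outer loop
vertex -4.2 1.365 0.242
vertex -3.196 3.25 1.913
vertex -4.886 2.799 0.645
endloop
endfacet
facet normal -0.782 -0.209 -0.587
outer loop
vertex -4.886 2.799 0.645
vertex -3.604 1.93 -0.753
vertex -4.2 1.365 0.242
endloop
endfacet
facet normal 0.782 0.209 0.587
outer loop
vertex -2.51 1.816 1.51
vertex -2.6 3.815 0.918
vertex -3.196 3.25 1.913
endloop
endfacet
facet normal 0.418 -0.874 -0.246
outer loop
vertex -1.914 2.381 0.515
vertex -2.51 1.816 1.51
vertex -3.604 1.93 -0.753
endloop
endfacet
facet normal 0.782 0.209 0.587
outer loop
vertex -1.914 2.381 0.515
vertex -2.6 3.815 0.918
vertex -2.51 1.816 1.51
endloop
endfacet
facet normal -0.418 0.874 0.246
outer loop
vertex -3.196 3.25 1.913
vertex -2.6 3.815 0.918
vertex -4.886 2.799 0.645
endloop
endfacet
facet normal -0.782 -0.209 -0.587
outer loop
vertex -4.29 3.364 -0.35
vertex -3.604 1.93 -0.753
vertex -4.886 2.799 0.645
endloop
endfacet
facet normal -0.418 0.874 0.246
outer loop
vertex -4.886 2.799 0.645
vertex -2.6 3.815 0.918
vertex -4.29 3.364 -0.35
endloop
endfacet
facet normal 0.462 0.438 -0.771
outer loop
vertex -4.29 3.364 -0.35
vertex -1.914 2.381 0.515
vertex -3.604 1.93 -0.753
endloop
endfacet
facet normal 0.462 0.438 -0.771
outer loop
vertex -2.6 3.815 0.918
vertex -1.914 2.381 0.515
vertex -4.29 3.364 -0.35
endloop
endfacet

endsolid


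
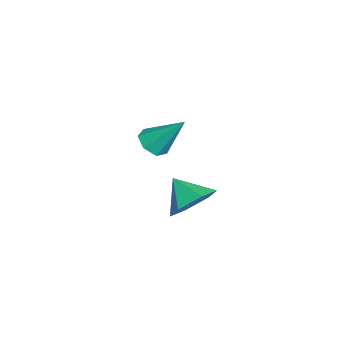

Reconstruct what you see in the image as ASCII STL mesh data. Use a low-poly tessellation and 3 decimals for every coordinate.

solid 
facet normal -0.193 -0.638 -0.745
outer loop
vertex -1.498 0.657 -0.358
vertex -2.165 0.501 -0.052
vertex -1.993 1.033 -0.552
endloop
endfacet
facet normal 0.649 0.693 -0.314
outer loop
vertex -1.498 0.657 -0.358
vertex -1.993 1.033 -0.552
vertex -1.795 1.719 1.372
endloop
endfacet
facet normal -0.193 -0.638 -0.745
outer loop
vertex -1.993 1.033 -0.552
vertex -2.165 0.501 -0.052
vertex -2.617 1.008 -0.369
endloop
endfacet
facet normal -0.132 0.938 -0.321
outer loop
vertex -1.993 1.033 -0.552
vertex -2.617 1.008 -0.369
vertex -1.795 1.719 1.372
endloop
endfacet
facet normal -0.194 -0.639 -0.745
outer loop
vertex -2.617 1.008 -0.369
vertex -2.165 0.501 -0.052
vertex -2.901 0.602 0.053
endloop
endfacet
facet normal -0.764 0.638 0.100
outer loop
vertex -2.617 1.008 -0.369
vertex -2.901 0.602 0.053
vertex -1.795 1.719 1.372
endloop
endfacet
facet normal -0.194 -0.638 -0.745
outer loop
vertex -2.901 0.602 0.053
vertex -2.165 0.501 -0.052
vertex -2.63 0.119 0.396
endloop
endfacet
facet normal -0.773 0.017 0.634
outer loop
vertex -2.901 0.602 0.053
vertex -2.63 0.119 0.396
vertex -1.795 1.719 1.372
endloop
endfacet
facet normal -0.194 -0.638 -0.745
outer loop
vertex -2.63 0.119 0.396
vertex -2.165 0.501 -0.052
vertex -2.009 -0.076 0.401
endloop
endfacet
facet normal -0.150 -0.456 0.877
outer loop
vertex -2.63 0.119 0.396
vertex -2.009 -0.076 0.401
vertex -1.795 1.719 1.372
endloop
endfacet
facet normal -0.193 -0.638 -0.746
outer loop
vertex -2.009 -0.076 0.401
vertex -2.165 0.501 -0.052
vertex -1.505 0.163 0.066
endloop
endfacet
facet normal 0.632 -0.426 0.647
outer loop
vertex -2.009 -0.076 0.401
vertex -1.505 0.163 0.066
vertex -1.795 1.719 1.372
endloop
endfacet
facet normal -0.193 -0.637 -0.746
outer loop
vertex -1.505 0.163 0.066
vertex -2.165 0.501 -0.052
vertex -1.498 0.657 -0.358
endloop
endfacet
facet normal 0.989 0.086 0.117
outer loop
vertex -1.505 0.163 0.066
vertex -1.498 0.657 -0.358
vertex -1.795 1.719 1.372
endloop
endfacet
facet normal 0.540 0.568 -0.621
outer loop
vertex 3.033 2.469 0.553
vertex 2.455 2.163 -0.23
vertex 2.195 2.993 0.303
endloop
endfacet
facet normal -0.145 0.228 0.963
outer loop
vertex 3.033 2.469 0.553
vertex 2.195 2.993 0.303
vertex 1.725 1.397 0.61
endloop
endfacet
facet normal 0.540 0.568 -0.621
outer loop
vertex 2.195 2.993 0.303
vertex 2.455 2.163 -0.23
vertex 1.616 2.688 -0.479
endloop
endfacet
facet normal -0.815 0.331 0.475
outer loop
vertex 2.195 2.993 0.303
vertex 1.616 2.688 -0.479
vertex 1.725 1.397 0.61
endloop
endfacet
facet normal 0.540 0.568 -0.622
outer loop
vertex 1.616 2.688 -0.479
vertex 2.455 2.163 -0.23
vertex 1.876 1.857 -1.012
endloop
endfacet
facet normal -0.967 -0.207 -0.149
outer loop
vertex 1.616 2.688 -0.479
vertex 1.876 1.857 -1.012
vertex 1.725 1.397 0.61
endloop
endfacet
facet normal 0.540 0.567 -0.622
outer loop
vertex 1.876 1.857 -1.012
vertex 2.455 2.163 -0.23
vertex 2.714 1.333 -0.762
endloop
endfacet
facet normal -0.447 -0.849 -0.282
outer loop
vertex 1.876 1.857 -1.012
vertex 2.714 1.333 -0.762
vertex 1.725 1.397 0.61
endloop
endfacet
facet normal 0.541 0.567 -0.621
outer loop
vertex 2.714 1.333 -0.762
vertex 2.455 2.163 -0.23
vertex 3.293 1.638 0.02
endloop
endfacet
facet normal 0.224 -0.953 0.206
outer loop
vertex 2.714 1.333 -0.762
vertex 3.293 1.638 0.02
vertex 1.725 1.397 0.61
endloop
endfacet
facet normal 0.541 0.567 -0.621
outer loop
vertex 3.293 1.638 0.02
vertex 2.455 2.163 -0.23
vertex 3.033 2.469 0.553
endloop
endfacet
facet normal 0.376 -0.414 0.829
outer loop
vertex 3.293 1.638 0.02
vertex 3.033 2.469 0.553
vertex 1.725 1.397 0.61
endloop
endfacet

endsolid


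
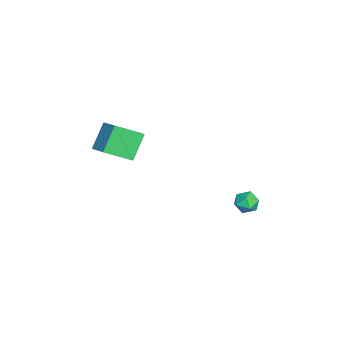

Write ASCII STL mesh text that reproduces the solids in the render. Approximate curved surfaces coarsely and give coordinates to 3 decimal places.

solid 
facet normal -0.753 -0.525 -0.396
outer loop
vertex -1.466 -3.389 0.347
vertex -1.919 -2.166 -0.414
vertex -0.6 -3.775 -0.789
endloop
endfacet
facet normal 0.300 -0.810 0.504
outer loop
vertex 0.319 -3.134 -0.306
vertex -1.466 -3.389 0.347
vertex -0.6 -3.775 -0.789
endloop
endfacet
facet normal -0.753 -0.525 -0.396
outer loop
vertex -0.6 -3.775 -0.789
vertex -1.919 -2.166 -0.414
vertex -1.053 -2.552 -1.55
endloop
endfacet
facet normal 0.585 -0.261 -0.768
outer loop
vertex -1.053 -2.552 -1.55
vertex 0.319 -3.134 -0.306
vertex -0.6 -3.775 -0.789
endloop
endfacet
facet normal -0.585 0.261 0.768
outer loop
vertex -1.466 -3.389 0.347
vertex -1.0 -1.525 0.069
vertex -1.919 -2.166 -0.414
endloop
endfacet
facet normal 0.300 -0.810 0.504
outer loop
vertex -0.547 -2.748 0.83
vertex -1.466 -3.389 0.347
vertex 0.319 -3.134 -0.306
endloop
endfacet
facet normal -0.585 0.261 0.768
outer loop
vertex -0.547 -2.748 0.83
vertex -1.0 -1.525 0.069
vertex -1.466 -3.389 0.347
endloop
endfacet
facet normal -0.300 0.810 -0.504
outer loop
vertex -1.919 -2.166 -0.414
vertex -1.0 -1.525 0.069
vertex -1.053 -2.552 -1.55
endloop
endfacet
facet normal 0.585 -0.261 -0.768
outer loop
vertex -0.134 -1.911 -1.067
vertex 0.319 -3.134 -0.306
vertex -1.053 -2.552 -1.55
endloop
endfacet
facet normal -0.300 0.810 -0.504
outer loop
vertex -1.053 -2.552 -1.55
vertex -1.0 -1.525 0.069
vertex -0.134 -1.911 -1.067
endloop
endfacet
facet normal 0.753 0.525 0.396
outer loop
vertex -0.134 -1.911 -1.067
vertex -0.547 -2.748 0.83
vertex 0.319 -3.134 -0.306
endloop
endfacet
facet normal 0.753 0.525 0.396
outer loop
vertex -1.0 -1.525 0.069
vertex -0.547 -2.748 0.83
vertex -0.134 -1.911 -1.067
endloop
endfacet
facet normal -0.554 -0.829 0.078
outer loop
vertex -1.415 2.768 -3.938
vertex -0.929 2.421 -4.171
vertex -0.982 2.516 -3.539
endloop
endfacet
facet normal -0.737 -0.354 0.576
outer loop
vertex -1.415 2.768 -3.938
vertex -0.982 2.516 -3.539
vertex -1.195 3.113 -3.445
endloop
endfacet
facet normal -0.937 0.247 0.246
outer loop
vertex -1.415 2.768 -3.938
vertex -1.195 3.113 -3.445
vertex -1.273 3.388 -4.019
endloop
endfacet
facet normal -0.878 0.141 -0.457
outer loop
vertex -1.415 2.768 -3.938
vertex -1.273 3.388 -4.019
vertex -1.108 2.96 -4.468
endloop
endfacet
facet normal -0.642 -0.522 -0.561
outer loop
vertex -1.415 2.768 -3.938
vertex -1.108 2.96 -4.468
vertex -0.929 2.421 -4.171
endloop
endfacet
facet normal -0.158 -0.208 0.965
outer loop
vertex -1.195 3.113 -3.445
vertex -0.982 2.516 -3.539
vertex -0.572 2.98 -3.372
endloop
endfacet
facet normal 0.139 -0.978 0.159
outer loop
vertex -0.982 2.516 -3.539
vertex -0.929 2.421 -4.171
vertex -0.407 2.552 -3.821
endloop
endfacet
facet normal -0.000 -0.483 -0.876
outer loop
vertex -0.929 2.421 -4.171
vertex -1.108 2.96 -4.468
vertex -0.485 2.827 -4.395
endloop
endfacet
facet normal -0.384 0.594 -0.707
outer loop
vertex -1.108 2.96 -4.468
vertex -1.273 3.388 -4.019
vertex -0.698 3.424 -4.301
endloop
endfacet
facet normal -0.481 0.764 0.431
outer loop
vertex -1.273 3.388 -4.019
vertex -1.195 3.113 -3.445
vertex -0.751 3.519 -3.669
endloop
endfacet
facet normal 0.878 -0.141 0.457
outer loop
vertex -0.265 3.172 -3.902
vertex -0.572 2.98 -3.372
vertex -0.407 2.552 -3.821
endloop
endfacet
facet normal 0.937 -0.247 -0.246
outer loop
vertex -0.265 3.172 -3.902
vertex -0.407 2.552 -3.821
vertex -0.485 2.827 -4.395
endloop
endfacet
facet normal 0.737 0.354 -0.576
outer loop
vertex -0.265 3.172 -3.902
vertex -0.485 2.827 -4.395
vertex -0.698 3.424 -4.301
endloop
endfacet
facet normal 0.554 0.829 -0.078
outer loop
vertex -0.265 3.172 -3.902
vertex -0.698 3.424 -4.301
vertex -0.751 3.519 -3.669
endloop
endfacet
facet normal 0.642 0.522 0.561
outer loop
vertex -0.265 3.172 -3.902
vertex -0.751 3.519 -3.669
vertex -0.572 2.98 -3.372
endloop
endfacet
facet normal 0.384 -0.594 0.707
outer loop
vertex -0.407 2.552 -3.821
vertex -0.572 2.98 -3.372
vertex -0.982 2.516 -3.539
endloop
endfacet
facet normal 0.481 -0.764 -0.431
outer loop
vertex -0.485 2.827 -4.395
vertex -0.407 2.552 -3.821
vertex -0.929 2.421 -4.171
endloop
endfacet
facet normal 0.158 0.208 -0.965
outer loop
vertex -0.698 3.424 -4.301
vertex -0.485 2.827 -4.395
vertex -1.108 2.96 -4.468
endloop
endfacet
facet normal -0.139 0.978 -0.159
outer loop
vertex -0.751 3.519 -3.669
vertex -0.698 3.424 -4.301
vertex -1.273 3.388 -4.019
endloop
endfacet
facet normal 0.000 0.483 0.876
outer loop
vertex -0.572 2.98 -3.372
vertex -0.751 3.519 -3.669
vertex -1.195 3.113 -3.445
endloop
endfacet

endsolid


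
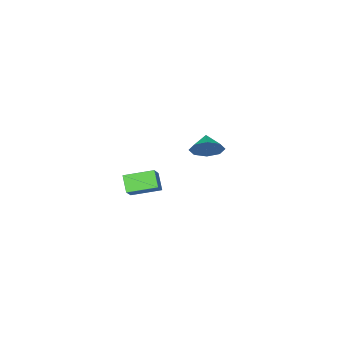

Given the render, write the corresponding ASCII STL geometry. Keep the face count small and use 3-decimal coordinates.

solid 
facet normal -0.657 0.719 0.229
outer loop
vertex 2.275 0.446 0.443
vertex 3.165 0.986 1.303
vertex 2.678 1.072 -0.367
endloop
endfacet
facet normal -0.659 -0.400 -0.637
outer loop
vertex 3.755 -0.106 -0.743
vertex 2.275 0.446 0.443
vertex 2.678 1.072 -0.367
endloop
endfacet
facet normal -0.657 0.718 0.229
outer loop
vertex 2.678 1.072 -0.367
vertex 3.165 0.986 1.303
vertex 3.567 1.612 0.493
endloop
endfacet
facet normal 0.366 0.570 -0.736
outer loop
vertex 3.567 1.612 0.493
vertex 3.755 -0.106 -0.743
vertex 2.678 1.072 -0.367
endloop
endfacet
facet normal -0.366 -0.569 0.736
outer loop
vertex 2.275 0.446 0.443
vertex 4.242 -0.192 0.927
vertex 3.165 0.986 1.303
endloop
endfacet
facet normal -0.659 -0.400 -0.637
outer loop
vertex 3.353 -0.732 0.067
vertex 2.275 0.446 0.443
vertex 3.755 -0.106 -0.743
endloop
endfacet
facet normal -0.366 -0.570 0.736
outer loop
vertex 3.353 -0.732 0.067
vertex 4.242 -0.192 0.927
vertex 2.275 0.446 0.443
endloop
endfacet
facet normal 0.660 0.400 0.636
outer loop
vertex 3.165 0.986 1.303
vertex 4.242 -0.192 0.927
vertex 3.567 1.612 0.493
endloop
endfacet
facet normal 0.366 0.570 -0.736
outer loop
vertex 4.645 0.434 0.117
vertex 3.755 -0.106 -0.743
vertex 3.567 1.612 0.493
endloop
endfacet
facet normal 0.659 0.400 0.637
outer loop
vertex 3.567 1.612 0.493
vertex 4.242 -0.192 0.927
vertex 4.645 0.434 0.117
endloop
endfacet
facet normal 0.657 -0.718 -0.229
outer loop
vertex 4.645 0.434 0.117
vertex 3.353 -0.732 0.067
vertex 3.755 -0.106 -0.743
endloop
endfacet
facet normal 0.657 -0.718 -0.228
outer loop
vertex 4.242 -0.192 0.927
vertex 3.353 -0.732 0.067
vertex 4.645 0.434 0.117
endloop
endfacet
facet normal 0.615 0.608 -0.503
outer loop
vertex -2.965 -0.823 -0.104
vertex -3.339 -1.153 -0.959
vertex -3.56 -0.415 -0.338
endloop
endfacet
facet normal -0.327 0.065 0.943
outer loop
vertex -2.965 -0.823 -0.104
vertex -3.56 -0.415 -0.338
vertex -4.021 -1.827 -0.401
endloop
endfacet
facet normal 0.615 0.607 -0.503
outer loop
vertex -3.56 -0.415 -0.338
vertex -3.339 -1.153 -0.959
vertex -4.025 -0.439 -0.935
endloop
endfacet
facet normal -0.773 0.226 0.593
outer loop
vertex -3.56 -0.415 -0.338
vertex -4.025 -0.439 -0.935
vertex -4.021 -1.827 -0.401
endloop
endfacet
facet normal 0.615 0.608 -0.503
outer loop
vertex -4.025 -0.439 -0.935
vertex -3.339 -1.153 -0.959
vertex -4.088 -0.882 -1.547
endloop
endfacet
facet normal -0.996 0.029 0.082
outer loop
vertex -4.025 -0.439 -0.935
vertex -4.088 -0.882 -1.547
vertex -4.021 -1.827 -0.401
endloop
endfacet
facet normal 0.615 0.608 -0.503
outer loop
vertex -4.088 -0.882 -1.547
vertex -3.339 -1.153 -0.959
vertex -3.712 -1.483 -1.814
endloop
endfacet
facet normal -0.864 -0.412 -0.289
outer loop
vertex -4.088 -0.882 -1.547
vertex -3.712 -1.483 -1.814
vertex -4.021 -1.827 -0.401
endloop
endfacet
facet normal 0.615 0.608 -0.503
outer loop
vertex -3.712 -1.483 -1.814
vertex -3.339 -1.153 -0.959
vertex -3.118 -1.891 -1.581
endloop
endfacet
facet normal -0.456 -0.837 -0.303
outer loop
vertex -3.712 -1.483 -1.814
vertex -3.118 -1.891 -1.581
vertex -4.021 -1.827 -0.401
endloop
endfacet
facet normal 0.614 0.608 -0.503
outer loop
vertex -3.118 -1.891 -1.581
vertex -3.339 -1.153 -0.959
vertex -2.653 -1.866 -0.983
endloop
endfacet
facet normal -0.008 -0.999 0.048
outer loop
vertex -3.118 -1.891 -1.581
vertex -2.653 -1.866 -0.983
vertex -4.021 -1.827 -0.401
endloop
endfacet
facet normal 0.615 0.608 -0.502
outer loop
vertex -2.653 -1.866 -0.983
vertex -3.339 -1.153 -0.959
vertex -2.59 -1.424 -0.371
endloop
endfacet
facet normal 0.214 -0.802 0.557
outer loop
vertex -2.653 -1.866 -0.983
vertex -2.59 -1.424 -0.371
vertex -4.021 -1.827 -0.401
endloop
endfacet
facet normal 0.615 0.607 -0.503
outer loop
vertex -2.59 -1.424 -0.371
vertex -3.339 -1.153 -0.959
vertex -2.965 -0.823 -0.104
endloop
endfacet
facet normal 0.082 -0.361 0.929
outer loop
vertex -2.59 -1.424 -0.371
vertex -2.965 -0.823 -0.104
vertex -4.021 -1.827 -0.401
endloop
endfacet

endsolid


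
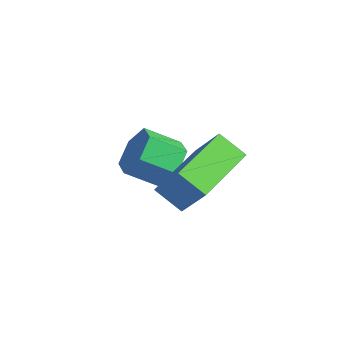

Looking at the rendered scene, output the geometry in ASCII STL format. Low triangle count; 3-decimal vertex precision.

solid 
facet normal 0.457 0.716 -0.528
outer loop
vertex -2.518 4.28 2.189
vertex -2.922 4.027 1.497
vertex -3.265 4.612 1.993
endloop
endfacet
facet normal 0.042 0.576 0.816
outer loop
vertex -2.518 4.28 2.189
vertex -3.265 4.612 1.993
vertex -3.074 3.407 2.834
endloop
endfacet
facet normal 0.042 0.576 0.816
outer loop
vertex -3.074 3.407 2.834
vertex -3.265 4.612 1.993
vertex -3.821 3.738 2.639
endloop
endfacet
facet normal -0.455 -0.716 0.529
outer loop
vertex -3.074 3.407 2.834
vertex -3.821 3.738 2.639
vertex -3.478 3.153 2.143
endloop
endfacet
facet normal 0.455 0.716 -0.529
outer loop
vertex -3.265 4.612 1.993
vertex -2.922 4.027 1.497
vertex -3.669 4.358 1.302
endloop
endfacet
facet normal -0.749 0.629 0.207
outer loop
vertex -3.265 4.612 1.993
vertex -3.669 4.358 1.302
vertex -3.821 3.738 2.639
endloop
endfacet
facet normal -0.749 0.630 0.207
outer loop
vertex -3.821 3.738 2.639
vertex -3.669 4.358 1.302
vertex -4.225 3.485 1.947
endloop
endfacet
facet normal -0.457 -0.716 0.528
outer loop
vertex -3.821 3.738 2.639
vertex -4.225 3.485 1.947
vertex -3.478 3.153 2.143
endloop
endfacet
facet normal 0.455 0.716 -0.529
outer loop
vertex -3.669 4.358 1.302
vertex -2.922 4.027 1.497
vertex -3.326 3.773 0.806
endloop
endfacet
facet normal -0.791 0.053 -0.610
outer loop
vertex -3.669 4.358 1.302
vertex -3.326 3.773 0.806
vertex -4.225 3.485 1.947
endloop
endfacet
facet normal -0.791 0.053 -0.610
outer loop
vertex -4.225 3.485 1.947
vertex -3.326 3.773 0.806
vertex -3.882 2.9 1.451
endloop
endfacet
facet normal -0.457 -0.716 0.528
outer loop
vertex -4.225 3.485 1.947
vertex -3.882 2.9 1.451
vertex -3.478 3.153 2.143
endloop
endfacet
facet normal 0.455 0.716 -0.529
outer loop
vertex -3.326 3.773 0.806
vertex -2.922 4.027 1.497
vertex -2.579 3.442 1.001
endloop
endfacet
facet normal -0.042 -0.576 -0.816
outer loop
vertex -3.326 3.773 0.806
vertex -2.579 3.442 1.001
vertex -3.882 2.9 1.451
endloop
endfacet
facet normal -0.042 -0.576 -0.816
outer loop
vertex -3.882 2.9 1.451
vertex -2.579 3.442 1.001
vertex -3.135 2.568 1.647
endloop
endfacet
facet normal -0.457 -0.716 0.528
outer loop
vertex -3.882 2.9 1.451
vertex -3.135 2.568 1.647
vertex -3.478 3.153 2.143
endloop
endfacet
facet normal 0.457 0.716 -0.528
outer loop
vertex -2.579 3.442 1.001
vertex -2.922 4.027 1.497
vertex -2.175 3.695 1.693
endloop
endfacet
facet normal 0.749 -0.629 -0.207
outer loop
vertex -2.579 3.442 1.001
vertex -2.175 3.695 1.693
vertex -3.135 2.568 1.647
endloop
endfacet
facet normal 0.749 -0.630 -0.206
outer loop
vertex -3.135 2.568 1.647
vertex -2.175 3.695 1.693
vertex -2.731 2.822 2.338
endloop
endfacet
facet normal -0.455 -0.716 0.529
outer loop
vertex -3.135 2.568 1.647
vertex -2.731 2.822 2.338
vertex -3.478 3.153 2.143
endloop
endfacet
facet normal 0.457 0.716 -0.528
outer loop
vertex -2.175 3.695 1.693
vertex -2.922 4.027 1.497
vertex -2.518 4.28 2.189
endloop
endfacet
facet normal 0.791 -0.053 0.610
outer loop
vertex -2.175 3.695 1.693
vertex -2.518 4.28 2.189
vertex -2.731 2.822 2.338
endloop
endfacet
facet normal 0.791 -0.053 0.610
outer loop
vertex -2.731 2.822 2.338
vertex -2.518 4.28 2.189
vertex -3.074 3.407 2.834
endloop
endfacet
facet normal -0.455 -0.716 0.529
outer loop
vertex -2.731 2.822 2.338
vertex -3.074 3.407 2.834
vertex -3.478 3.153 2.143
endloop
endfacet
facet normal -0.709 -0.374 0.597
outer loop
vertex -0.378 2.399 3.375
vertex -1.206 4.378 3.631
vertex -1.171 2.205 2.312
endloop
endfacet
facet normal 0.383 -0.916 -0.118
outer loop
vertex -0.454 2.582 1.709
vertex -0.378 2.399 3.375
vertex -1.171 2.205 2.312
endloop
endfacet
facet normal -0.710 -0.374 0.597
outer loop
vertex -1.171 2.205 2.312
vertex -1.206 4.378 3.631
vertex -1.998 4.183 2.568
endloop
endfacet
facet normal -0.591 -0.145 -0.793
outer loop
vertex -1.998 4.183 2.568
vertex -0.454 2.582 1.709
vertex -1.171 2.205 2.312
endloop
endfacet
facet normal 0.591 0.145 0.793
outer loop
vertex -0.378 2.399 3.375
vertex -0.489 4.755 3.028
vertex -1.206 4.378 3.631
endloop
endfacet
facet normal 0.384 -0.916 -0.118
outer loop
vertex 0.338 2.777 2.772
vertex -0.378 2.399 3.375
vertex -0.454 2.582 1.709
endloop
endfacet
facet normal 0.592 0.145 0.793
outer loop
vertex 0.338 2.777 2.772
vertex -0.489 4.755 3.028
vertex -0.378 2.399 3.375
endloop
endfacet
facet normal -0.383 0.916 0.117
outer loop
vertex -1.206 4.378 3.631
vertex -0.489 4.755 3.028
vertex -1.998 4.183 2.568
endloop
endfacet
facet normal -0.592 -0.145 -0.793
outer loop
vertex -1.282 4.561 1.965
vertex -0.454 2.582 1.709
vertex -1.998 4.183 2.568
endloop
endfacet
facet normal -0.383 0.916 0.119
outer loop
vertex -1.998 4.183 2.568
vertex -0.489 4.755 3.028
vertex -1.282 4.561 1.965
endloop
endfacet
facet normal 0.709 0.374 -0.597
outer loop
vertex -1.282 4.561 1.965
vertex 0.338 2.777 2.772
vertex -0.454 2.582 1.709
endloop
endfacet
facet normal 0.709 0.374 -0.597
outer loop
vertex -0.489 4.755 3.028
vertex 0.338 2.777 2.772
vertex -1.282 4.561 1.965
endloop
endfacet

endsolid


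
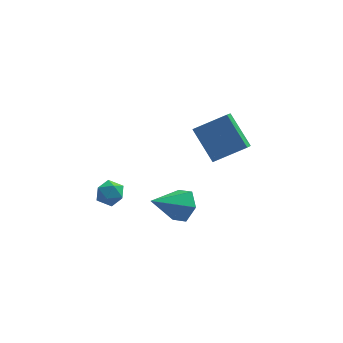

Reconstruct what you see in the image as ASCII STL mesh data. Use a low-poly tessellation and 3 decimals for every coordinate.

solid 
facet normal 0.422 0.850 0.314
outer loop
vertex -2.165 -1.892 1.952
vertex -2.388 -2.039 2.649
vertex -1.723 -2.281 2.411
endloop
endfacet
facet normal 0.772 0.585 -0.248
outer loop
vertex -2.165 -1.892 1.952
vertex -1.723 -2.281 2.411
vertex -1.795 -2.488 1.697
endloop
endfacet
facet normal 0.310 0.530 -0.789
outer loop
vertex -2.165 -1.892 1.952
vertex -1.795 -2.488 1.697
vertex -2.504 -2.374 1.495
endloop
endfacet
facet normal -0.324 0.761 -0.562
outer loop
vertex -2.165 -1.892 1.952
vertex -2.504 -2.374 1.495
vertex -2.871 -2.096 2.083
endloop
endfacet
facet normal -0.255 0.959 0.121
outer loop
vertex -2.165 -1.892 1.952
vertex -2.871 -2.096 2.083
vertex -2.388 -2.039 2.649
endloop
endfacet
facet normal 0.994 -0.072 -0.079
outer loop
vertex -1.795 -2.488 1.697
vertex -1.723 -2.281 2.411
vertex -1.789 -3.004 2.237
endloop
endfacet
facet normal 0.427 0.357 0.831
outer loop
vertex -1.723 -2.281 2.411
vertex -2.388 -2.039 2.649
vertex -2.156 -2.726 2.825
endloop
endfacet
facet normal -0.669 0.534 0.517
outer loop
vertex -2.388 -2.039 2.649
vertex -2.871 -2.096 2.083
vertex -2.865 -2.612 2.623
endloop
endfacet
facet normal -0.781 0.213 -0.588
outer loop
vertex -2.871 -2.096 2.083
vertex -2.504 -2.374 1.495
vertex -2.937 -2.819 1.909
endloop
endfacet
facet normal 0.246 -0.162 -0.956
outer loop
vertex -2.504 -2.374 1.495
vertex -1.795 -2.488 1.697
vertex -2.272 -3.061 1.671
endloop
endfacet
facet normal 0.324 -0.761 0.562
outer loop
vertex -2.495 -3.208 2.368
vertex -1.789 -3.004 2.237
vertex -2.156 -2.726 2.825
endloop
endfacet
facet normal -0.310 -0.530 0.789
outer loop
vertex -2.495 -3.208 2.368
vertex -2.156 -2.726 2.825
vertex -2.865 -2.612 2.623
endloop
endfacet
facet normal -0.772 -0.585 0.248
outer loop
vertex -2.495 -3.208 2.368
vertex -2.865 -2.612 2.623
vertex -2.937 -2.819 1.909
endloop
endfacet
facet normal -0.422 -0.850 -0.314
outer loop
vertex -2.495 -3.208 2.368
vertex -2.937 -2.819 1.909
vertex -2.272 -3.061 1.671
endloop
endfacet
facet normal 0.255 -0.959 -0.121
outer loop
vertex -2.495 -3.208 2.368
vertex -2.272 -3.061 1.671
vertex -1.789 -3.004 2.237
endloop
endfacet
facet normal 0.781 -0.213 0.588
outer loop
vertex -2.156 -2.726 2.825
vertex -1.789 -3.004 2.237
vertex -1.723 -2.281 2.411
endloop
endfacet
facet normal -0.246 0.162 0.956
outer loop
vertex -2.865 -2.612 2.623
vertex -2.156 -2.726 2.825
vertex -2.388 -2.039 2.649
endloop
endfacet
facet normal -0.994 0.072 0.079
outer loop
vertex -2.937 -2.819 1.909
vertex -2.865 -2.612 2.623
vertex -2.871 -2.096 2.083
endloop
endfacet
facet normal -0.427 -0.357 -0.831
outer loop
vertex -2.272 -3.061 1.671
vertex -2.937 -2.819 1.909
vertex -2.504 -2.374 1.495
endloop
endfacet
facet normal 0.669 -0.534 -0.517
outer loop
vertex -1.789 -3.004 2.237
vertex -2.272 -3.061 1.671
vertex -1.795 -2.488 1.697
endloop
endfacet
facet normal 0.768 0.352 -0.535
outer loop
vertex 1.38 -2.001 1.597
vertex 0.93 -2.225 0.803
vertex 0.809 -1.376 1.188
endloop
endfacet
facet normal -0.117 0.466 0.877
outer loop
vertex 1.38 -2.001 1.597
vertex 0.809 -1.376 1.188
vertex -0.53 -2.895 1.817
endloop
endfacet
facet normal 0.768 0.352 -0.535
outer loop
vertex 0.809 -1.376 1.188
vertex 0.93 -2.225 0.803
vertex 0.359 -1.6 0.394
endloop
endfacet
facet normal -0.693 0.693 0.197
outer loop
vertex 0.809 -1.376 1.188
vertex 0.359 -1.6 0.394
vertex -0.53 -2.895 1.817
endloop
endfacet
facet normal 0.768 0.352 -0.534
outer loop
vertex 0.359 -1.6 0.394
vertex 0.93 -2.225 0.803
vertex 0.48 -2.449 0.008
endloop
endfacet
facet normal -0.879 0.088 -0.469
outer loop
vertex 0.359 -1.6 0.394
vertex 0.48 -2.449 0.008
vertex -0.53 -2.895 1.817
endloop
endfacet
facet normal 0.768 0.352 -0.534
outer loop
vertex 0.48 -2.449 0.008
vertex 0.93 -2.225 0.803
vertex 1.051 -3.074 0.417
endloop
endfacet
facet normal -0.488 -0.744 -0.456
outer loop
vertex 0.48 -2.449 0.008
vertex 1.051 -3.074 0.417
vertex -0.53 -2.895 1.817
endloop
endfacet
facet normal 0.768 0.352 -0.534
outer loop
vertex 1.051 -3.074 0.417
vertex 0.93 -2.225 0.803
vertex 1.501 -2.85 1.212
endloop
endfacet
facet normal 0.088 -0.971 0.224
outer loop
vertex 1.051 -3.074 0.417
vertex 1.501 -2.85 1.212
vertex -0.53 -2.895 1.817
endloop
endfacet
facet normal 0.768 0.352 -0.535
outer loop
vertex 1.501 -2.85 1.212
vertex 0.93 -2.225 0.803
vertex 1.38 -2.001 1.597
endloop
endfacet
facet normal 0.273 -0.365 0.890
outer loop
vertex 1.501 -2.85 1.212
vertex 1.38 -2.001 1.597
vertex -0.53 -2.895 1.817
endloop
endfacet
facet normal -0.422 0.600 0.679
outer loop
vertex 3.393 3.848 2.195
vertex 3.637 4.614 1.67
vertex 1.748 3.738 1.27
endloop
endfacet
facet normal -0.254 -0.798 0.547
outer loop
vertex 2.643 2.466 -0.17
vertex 3.393 3.848 2.195
vertex 1.748 3.738 1.27
endloop
endfacet
facet normal -0.422 0.600 0.679
outer loop
vertex 1.748 3.738 1.27
vertex 3.637 4.614 1.67
vertex 1.992 4.504 0.745
endloop
endfacet
facet normal -0.870 -0.058 -0.489
outer loop
vertex 1.992 4.504 0.745
vertex 2.643 2.466 -0.17
vertex 1.748 3.738 1.27
endloop
endfacet
facet normal 0.870 0.058 0.489
outer loop
vertex 3.393 3.848 2.195
vertex 4.532 3.342 0.23
vertex 3.637 4.614 1.67
endloop
endfacet
facet normal -0.254 -0.798 0.547
outer loop
vertex 4.288 2.576 0.755
vertex 3.393 3.848 2.195
vertex 2.643 2.466 -0.17
endloop
endfacet
facet normal 0.870 0.058 0.489
outer loop
vertex 4.288 2.576 0.755
vertex 4.532 3.342 0.23
vertex 3.393 3.848 2.195
endloop
endfacet
facet normal 0.254 0.798 -0.547
outer loop
vertex 3.637 4.614 1.67
vertex 4.532 3.342 0.23
vertex 1.992 4.504 0.745
endloop
endfacet
facet normal -0.870 -0.058 -0.489
outer loop
vertex 2.887 3.232 -0.695
vertex 2.643 2.466 -0.17
vertex 1.992 4.504 0.745
endloop
endfacet
facet normal 0.254 0.798 -0.547
outer loop
vertex 1.992 4.504 0.745
vertex 4.532 3.342 0.23
vertex 2.887 3.232 -0.695
endloop
endfacet
facet normal 0.422 -0.600 -0.679
outer loop
vertex 2.887 3.232 -0.695
vertex 4.288 2.576 0.755
vertex 2.643 2.466 -0.17
endloop
endfacet
facet normal 0.422 -0.600 -0.679
outer loop
vertex 4.532 3.342 0.23
vertex 4.288 2.576 0.755
vertex 2.887 3.232 -0.695
endloop
endfacet

endsolid


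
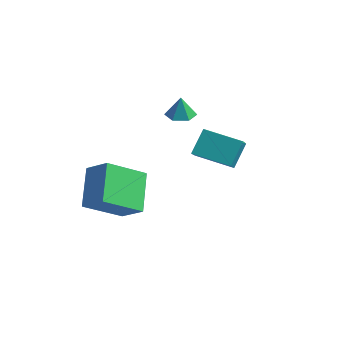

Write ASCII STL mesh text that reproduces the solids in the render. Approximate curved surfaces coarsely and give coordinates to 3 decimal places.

solid 
facet normal -0.875 -0.419 0.242
outer loop
vertex 2.075 -0.86 2.713
vertex 1.397 0.083 1.897
vertex 2.184 -1.701 1.65
endloop
endfacet
facet normal 0.478 -0.664 0.575
outer loop
vertex 3.723 -0.963 1.223
vertex 2.075 -0.86 2.713
vertex 2.184 -1.701 1.65
endloop
endfacet
facet normal -0.875 -0.419 0.243
outer loop
vertex 2.184 -1.701 1.65
vertex 1.397 0.083 1.897
vertex 1.505 -0.758 0.834
endloop
endfacet
facet normal 0.080 -0.619 -0.782
outer loop
vertex 1.505 -0.758 0.834
vertex 3.723 -0.963 1.223
vertex 2.184 -1.701 1.65
endloop
endfacet
facet normal -0.080 0.619 0.781
outer loop
vertex 2.075 -0.86 2.713
vertex 2.936 0.821 1.47
vertex 1.397 0.083 1.897
endloop
endfacet
facet normal 0.478 -0.665 0.574
outer loop
vertex 3.615 -0.122 2.286
vertex 2.075 -0.86 2.713
vertex 3.723 -0.963 1.223
endloop
endfacet
facet normal -0.080 0.619 0.782
outer loop
vertex 3.615 -0.122 2.286
vertex 2.936 0.821 1.47
vertex 2.075 -0.86 2.713
endloop
endfacet
facet normal -0.478 0.665 -0.574
outer loop
vertex 1.397 0.083 1.897
vertex 2.936 0.821 1.47
vertex 1.505 -0.758 0.834
endloop
endfacet
facet normal 0.080 -0.619 -0.781
outer loop
vertex 3.045 -0.02 0.407
vertex 3.723 -0.963 1.223
vertex 1.505 -0.758 0.834
endloop
endfacet
facet normal -0.478 0.664 -0.575
outer loop
vertex 1.505 -0.758 0.834
vertex 2.936 0.821 1.47
vertex 3.045 -0.02 0.407
endloop
endfacet
facet normal 0.875 0.419 -0.243
outer loop
vertex 3.045 -0.02 0.407
vertex 3.615 -0.122 2.286
vertex 3.723 -0.963 1.223
endloop
endfacet
facet normal 0.875 0.420 -0.243
outer loop
vertex 2.936 0.821 1.47
vertex 3.615 -0.122 2.286
vertex 3.045 -0.02 0.407
endloop
endfacet
facet normal -0.486 0.596 0.639
outer loop
vertex -2.514 -3.207 -0.592
vertex -1.363 -3.096 0.18
vertex -1.902 -1.465 -1.752
endloop
endfacet
facet normal -0.828 -0.079 -0.556
outer loop
vertex -0.877 -2.724 -3.1
vertex -2.514 -3.207 -0.592
vertex -1.902 -1.465 -1.752
endloop
endfacet
facet normal -0.486 0.596 0.639
outer loop
vertex -1.902 -1.465 -1.752
vertex -1.363 -3.096 0.18
vertex -0.752 -1.355 -0.98
endloop
endfacet
facet normal 0.281 0.799 -0.532
outer loop
vertex -0.752 -1.355 -0.98
vertex -0.877 -2.724 -3.1
vertex -1.902 -1.465 -1.752
endloop
endfacet
facet normal -0.280 -0.799 0.533
outer loop
vertex -2.514 -3.207 -0.592
vertex -0.338 -4.355 -1.168
vertex -1.363 -3.096 0.18
endloop
endfacet
facet normal -0.828 -0.080 -0.556
outer loop
vertex -1.488 -4.465 -1.94
vertex -2.514 -3.207 -0.592
vertex -0.877 -2.724 -3.1
endloop
endfacet
facet normal -0.281 -0.799 0.532
outer loop
vertex -1.488 -4.465 -1.94
vertex -0.338 -4.355 -1.168
vertex -2.514 -3.207 -0.592
endloop
endfacet
facet normal 0.828 0.079 0.555
outer loop
vertex -1.363 -3.096 0.18
vertex -0.338 -4.355 -1.168
vertex -0.752 -1.355 -0.98
endloop
endfacet
facet normal 0.280 0.799 -0.532
outer loop
vertex 0.274 -2.613 -2.328
vertex -0.877 -2.724 -3.1
vertex -0.752 -1.355 -0.98
endloop
endfacet
facet normal 0.828 0.079 0.556
outer loop
vertex -0.752 -1.355 -0.98
vertex -0.338 -4.355 -1.168
vertex 0.274 -2.613 -2.328
endloop
endfacet
facet normal 0.486 -0.596 -0.639
outer loop
vertex 0.274 -2.613 -2.328
vertex -1.488 -4.465 -1.94
vertex -0.877 -2.724 -3.1
endloop
endfacet
facet normal 0.486 -0.596 -0.639
outer loop
vertex -0.338 -4.355 -1.168
vertex -1.488 -4.465 -1.94
vertex 0.274 -2.613 -2.328
endloop
endfacet
facet normal -0.036 0.030 -0.999
outer loop
vertex -1.189 1.705 0.835
vertex -1.88 1.907 0.866
vertex -1.359 2.404 0.862
endloop
endfacet
facet normal 0.861 0.191 0.472
outer loop
vertex -1.189 1.705 0.835
vertex -1.359 2.404 0.862
vertex -1.84 1.873 1.954
endloop
endfacet
facet normal -0.036 0.030 -0.999
outer loop
vertex -1.359 2.404 0.862
vertex -1.88 1.907 0.866
vertex -2.05 2.606 0.893
endloop
endfacet
facet normal 0.262 0.817 0.513
outer loop
vertex -1.359 2.404 0.862
vertex -2.05 2.606 0.893
vertex -1.84 1.873 1.954
endloop
endfacet
facet normal -0.036 0.030 -0.999
outer loop
vertex -2.05 2.606 0.893
vertex -1.88 1.907 0.866
vertex -2.57 2.108 0.897
endloop
endfacet
facet normal -0.581 0.611 0.537
outer loop
vertex -2.05 2.606 0.893
vertex -2.57 2.108 0.897
vertex -1.84 1.873 1.954
endloop
endfacet
facet normal -0.036 0.031 -0.999
outer loop
vertex -2.57 2.108 0.897
vertex -1.88 1.907 0.866
vertex -2.4 1.409 0.869
endloop
endfacet
facet normal -0.825 -0.221 0.520
outer loop
vertex -2.57 2.108 0.897
vertex -2.4 1.409 0.869
vertex -1.84 1.873 1.954
endloop
endfacet
facet normal -0.036 0.031 -0.999
outer loop
vertex -2.4 1.409 0.869
vertex -1.88 1.907 0.866
vertex -1.709 1.207 0.838
endloop
endfacet
facet normal -0.226 -0.848 0.479
outer loop
vertex -2.4 1.409 0.869
vertex -1.709 1.207 0.838
vertex -1.84 1.873 1.954
endloop
endfacet
facet normal -0.036 0.031 -0.999
outer loop
vertex -1.709 1.207 0.838
vertex -1.88 1.907 0.866
vertex -1.189 1.705 0.835
endloop
endfacet
facet normal 0.617 -0.642 0.455
outer loop
vertex -1.709 1.207 0.838
vertex -1.189 1.705 0.835
vertex -1.84 1.873 1.954
endloop
endfacet

endsolid


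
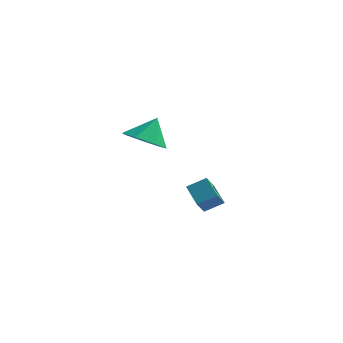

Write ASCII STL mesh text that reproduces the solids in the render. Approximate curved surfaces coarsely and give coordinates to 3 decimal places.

solid 
facet normal -0.714 -0.506 -0.484
outer loop
vertex -2.277 3.5 -0.926
vertex -2.289 4.076 -1.51
vertex -1.486 2.934 -1.501
endloop
endfacet
facet normal 0.015 -0.702 0.712
outer loop
vertex -0.851 3.384 -1.07
vertex -2.277 3.5 -0.926
vertex -1.486 2.934 -1.501
endloop
endfacet
facet normal -0.714 -0.506 -0.483
outer loop
vertex -1.486 2.934 -1.501
vertex -2.289 4.076 -1.51
vertex -1.499 3.51 -2.085
endloop
endfacet
facet normal 0.700 -0.500 -0.509
outer loop
vertex -1.499 3.51 -2.085
vertex -0.851 3.384 -1.07
vertex -1.486 2.934 -1.501
endloop
endfacet
facet normal -0.700 0.501 0.509
outer loop
vertex -2.277 3.5 -0.926
vertex -1.654 4.526 -1.079
vertex -2.289 4.076 -1.51
endloop
endfacet
facet normal 0.015 -0.702 0.712
outer loop
vertex -1.641 3.95 -0.495
vertex -2.277 3.5 -0.926
vertex -0.851 3.384 -1.07
endloop
endfacet
facet normal -0.700 0.501 0.510
outer loop
vertex -1.641 3.95 -0.495
vertex -1.654 4.526 -1.079
vertex -2.277 3.5 -0.926
endloop
endfacet
facet normal -0.015 0.702 -0.712
outer loop
vertex -2.289 4.076 -1.51
vertex -1.654 4.526 -1.079
vertex -1.499 3.51 -2.085
endloop
endfacet
facet normal 0.700 -0.501 -0.509
outer loop
vertex -0.863 3.96 -1.654
vertex -0.851 3.384 -1.07
vertex -1.499 3.51 -2.085
endloop
endfacet
facet normal -0.015 0.702 -0.712
outer loop
vertex -1.499 3.51 -2.085
vertex -1.654 4.526 -1.079
vertex -0.863 3.96 -1.654
endloop
endfacet
facet normal 0.714 0.505 0.484
outer loop
vertex -0.863 3.96 -1.654
vertex -1.641 3.95 -0.495
vertex -0.851 3.384 -1.07
endloop
endfacet
facet normal 0.714 0.506 0.484
outer loop
vertex -1.654 4.526 -1.079
vertex -1.641 3.95 -0.495
vertex -0.863 3.96 -1.654
endloop
endfacet
facet normal -0.180 -0.501 -0.847
outer loop
vertex -0.704 -0.666 2.697
vertex -1.513 -0.859 2.983
vertex -1.248 -0.163 2.515
endloop
endfacet
facet normal 0.660 0.746 0.088
outer loop
vertex -0.704 -0.666 2.697
vertex -1.248 -0.163 2.515
vertex -1.307 -0.281 3.957
endloop
endfacet
facet normal -0.179 -0.501 -0.847
outer loop
vertex -1.248 -0.163 2.515
vertex -1.513 -0.859 2.983
vertex -1.992 -0.184 2.685
endloop
endfacet
facet normal -0.010 0.997 0.081
outer loop
vertex -1.248 -0.163 2.515
vertex -1.992 -0.184 2.685
vertex -1.307 -0.281 3.957
endloop
endfacet
facet normal -0.180 -0.501 -0.846
outer loop
vertex -1.992 -0.184 2.685
vertex -1.513 -0.859 2.983
vertex -2.376 -0.713 3.08
endloop
endfacet
facet normal -0.595 0.711 0.375
outer loop
vertex -1.992 -0.184 2.685
vertex -2.376 -0.713 3.08
vertex -1.307 -0.281 3.957
endloop
endfacet
facet normal -0.180 -0.502 -0.846
outer loop
vertex -2.376 -0.713 3.08
vertex -1.513 -0.859 2.983
vertex -2.109 -1.352 3.402
endloop
endfacet
facet normal -0.655 0.103 0.748
outer loop
vertex -2.376 -0.713 3.08
vertex -2.109 -1.352 3.402
vertex -1.307 -0.281 3.957
endloop
endfacet
facet normal -0.179 -0.502 -0.846
outer loop
vertex -2.109 -1.352 3.402
vertex -1.513 -0.859 2.983
vertex -1.394 -1.619 3.409
endloop
endfacet
facet normal -0.146 -0.367 0.919
outer loop
vertex -2.109 -1.352 3.402
vertex -1.394 -1.619 3.409
vertex -1.307 -0.281 3.957
endloop
endfacet
facet normal -0.178 -0.502 -0.846
outer loop
vertex -1.394 -1.619 3.409
vertex -1.513 -0.859 2.983
vertex -0.768 -1.314 3.096
endloop
endfacet
facet normal 0.549 -0.347 0.760
outer loop
vertex -1.394 -1.619 3.409
vertex -0.768 -1.314 3.096
vertex -1.307 -0.281 3.957
endloop
endfacet
facet normal -0.179 -0.503 -0.846
outer loop
vertex -0.768 -1.314 3.096
vertex -1.513 -0.859 2.983
vertex -0.704 -0.666 2.697
endloop
endfacet
facet normal 0.909 0.150 0.389
outer loop
vertex -0.768 -1.314 3.096
vertex -0.704 -0.666 2.697
vertex -1.307 -0.281 3.957
endloop
endfacet

endsolid
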